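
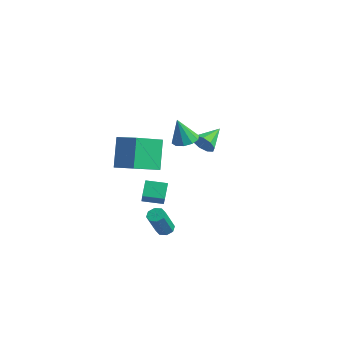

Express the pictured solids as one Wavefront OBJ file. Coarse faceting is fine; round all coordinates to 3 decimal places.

v -1.418 -1.05 -2.967
v -1.97 -0.498 -2.096
v -0.656 -0.001 -3.151
v -1.208 0.552 -2.279
v -0.152 -1.752 -1.721
v -0.704 -1.199 -0.849
v 0.61 -0.702 -1.904
v 0.058 -0.15 -1.033
v 3.589 -2.514 -2.307
v 4.117 -2.332 -2.354
v 4.558 -3.203 -0.759
v 4.031 -3.386 -0.713
v 3.867 -2.06 -2.136
v 4.309 -2.931 -0.541
v 3.455 -2.054 -2.018
v 3.897 -2.925 -0.424
v 3.121 -2.318 -2.07
v 3.563 -3.189 -0.476
v 3.062 -2.697 -2.261
v 3.503 -3.568 -0.666
v 3.311 -2.969 -2.479
v 3.753 -3.84 -0.884
v 3.723 -2.975 -2.596
v 4.165 -3.846 -1.002
v 4.057 -2.711 -2.544
v 4.499 -3.582 -0.95
v -0.994 2.933 0.908
v -0.648 2.702 1.627
v -1.446 4.387 1.592
v -0.266 2.972 1.305
v -0.224 3.224 0.798
v -0.543 3.339 0.342
v -1.072 3.264 0.151
v -1.565 3.034 0.314
v -1.79 2.757 0.755
v -1.643 2.561 1.268
v -1.192 2.54 1.612
v 2.497 -5.125 2.819
v 1.717 -4.474 4.657
v 2.05 -3.161 1.934
v 1.269 -2.51 3.771
v 3.811 -4.65 3.209
v 3.03 -3.999 5.046
v 3.363 -2.686 2.323
v 2.583 -2.035 4.161
v -0.676 1.503 1.798
v 0.027 1.929 1.969
v -0.784 0.997 3.502
v -0.376 2.249 2.039
v -0.893 2.284 2.017
v -1.328 2.021 1.911
v -1.513 1.559 1.762
v -1.379 1.076 1.627
v -0.977 0.756 1.558
v -0.459 0.721 1.58
v -0.025 0.985 1.686
v 0.161 1.446 1.834
f 2 4 1
f 5 2 1
f 1 4 3
f 3 5 1
f 2 8 4
f 6 2 5
f 6 8 2
f 4 8 3
f 7 5 3
f 3 8 7
f 7 6 5
f 8 6 7
f 10 9 13
f 10 13 11
f 11 13 14
f 11 14 12
f 13 9 15
f 13 15 14
f 14 15 16
f 14 16 12
f 15 9 17
f 15 17 16
f 16 17 18
f 16 18 12
f 17 9 19
f 17 19 18
f 18 19 20
f 18 20 12
f 19 9 21
f 19 21 20
f 20 21 22
f 20 22 12
f 21 9 23
f 21 23 22
f 22 23 24
f 22 24 12
f 23 9 25
f 23 25 24
f 24 25 26
f 24 26 12
f 25 9 10
f 25 10 26
f 26 10 11
f 26 11 12
f 28 27 30
f 28 30 29
f 30 27 31
f 30 31 29
f 31 27 32
f 31 32 29
f 32 27 33
f 32 33 29
f 33 27 34
f 33 34 29
f 34 27 35
f 34 35 29
f 35 27 36
f 35 36 29
f 36 27 37
f 36 37 29
f 37 27 28
f 37 28 29
f 39 41 38
f 42 39 38
f 38 41 40
f 40 42 38
f 39 45 41
f 43 39 42
f 43 45 39
f 41 45 40
f 44 42 40
f 40 45 44
f 44 43 42
f 45 43 44
f 47 46 49
f 47 49 48
f 49 46 50
f 49 50 48
f 50 46 51
f 50 51 48
f 51 46 52
f 51 52 48
f 52 46 53
f 52 53 48
f 53 46 54
f 53 54 48
f 54 46 55
f 54 55 48
f 55 46 56
f 55 56 48
f 56 46 57
f 56 57 48
f 57 46 47
f 57 47 48



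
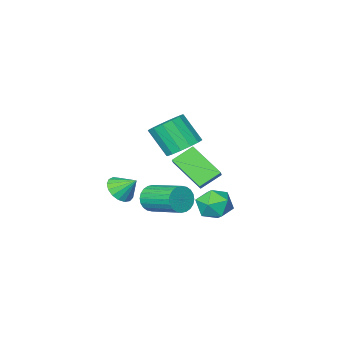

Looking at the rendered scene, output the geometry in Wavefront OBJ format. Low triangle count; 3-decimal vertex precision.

v -3.894 1.924 -2.772
v -3.374 2.189 -1.923
v -2.826 0.671 -3.037
v -2.306 0.936 -2.188
v -3.252 0.536 -2.108
v -3.912 1.31 -1.944
v -2.288 1.55 -3.016
v -2.948 2.324 -2.852
v -2.381 1.957 -2.074
v -2.976 1.331 -1.513
v -3.224 1.529 -3.447
v -3.819 0.903 -2.886
v -1.332 -1.534 -2.991
v -0.933 -1.695 -2.292
v -1.43 0.294 -1.551
v -1.828 0.454 -2.249
v -0.698 -1.57 -2.471
v -1.195 0.419 -1.729
v -0.56 -1.44 -2.728
v -1.057 0.549 -1.987
v -0.54 -1.324 -3.026
v -1.037 0.665 -2.284
v -0.64 -1.24 -3.318
v -1.137 0.749 -2.577
v -0.845 -1.201 -3.56
v -1.342 0.788 -2.819
v -1.124 -1.212 -3.716
v -1.621 0.776 -2.974
v -1.435 -1.273 -3.761
v -1.932 0.716 -3.02
v -1.73 -1.374 -3.689
v -2.227 0.615 -2.948
v -1.965 -1.499 -3.511
v -2.462 0.49 -2.769
v -2.103 -1.629 -3.253
v -2.6 0.36 -2.512
v -2.123 -1.745 -2.956
v -2.62 0.244 -2.214
v -2.023 -1.829 -2.663
v -2.52 0.16 -1.922
v -1.818 -1.868 -2.421
v -2.315 0.121 -1.68
v -1.539 -1.856 -2.266
v -2.036 0.132 -1.524
v -1.228 -1.796 -2.22
v -1.725 0.193 -1.479
v -2.236 3.383 0.715
v -1.67 1.826 1.906
v -1.849 3.919 1.232
v -1.282 2.363 2.423
v -1.158 3.257 0.037
v -0.591 1.701 1.228
v -0.77 3.794 0.554
v -0.204 2.237 1.745
v -2.107 0.231 1.152
v -1.142 0.241 0.853
v -0.688 -0.762 2.29
v -1.653 -0.771 2.588
v -1.193 0.66 1.162
v -0.738 -0.342 2.598
v -1.488 0.964 1.467
v -1.034 -0.038 2.904
v -1.95 1.072 1.688
v -1.495 0.07 3.125
v -2.453 0.955 1.766
v -1.999 -0.048 3.203
v -2.864 0.643 1.678
v -2.409 -0.359 3.115
v -3.072 0.222 1.45
v -2.618 -0.781 2.887
v -3.022 -0.198 1.142
v -2.567 -1.2 2.578
v -2.726 -0.502 0.836
v -2.272 -1.504 2.273
v -2.265 -0.61 0.615
v -1.81 -1.612 2.052
v -1.761 -0.492 0.537
v -1.307 -1.495 1.974
v -1.351 -0.181 0.625
v -0.896 -1.183 2.062
v -0.631 -3.525 -3.117
v -0.222 -3.971 -2.478
v -1.149 -2.775 -2.263
v 0.051 -3.667 -2.58
v 0.168 -3.33 -2.804
v 0.102 -3.038 -3.1
v -0.132 -2.858 -3.401
v -0.48 -2.83 -3.636
v -0.863 -2.962 -3.752
v -1.192 -3.223 -3.724
v -1.393 -3.552 -3.556
v -1.42 -3.876 -3.288
v -1.265 -4.119 -2.98
v -0.965 -4.227 -2.705
v -0.589 -4.173 -2.523
f 1 12 6
f 1 6 2
f 1 2 8
f 1 8 11
f 1 11 12
f 2 6 10
f 6 12 5
f 12 11 3
f 11 8 7
f 8 2 9
f 4 10 5
f 4 5 3
f 4 3 7
f 4 7 9
f 4 9 10
f 5 10 6
f 3 5 12
f 7 3 11
f 9 7 8
f 10 9 2
f 14 13 17
f 14 17 15
f 15 17 18
f 15 18 16
f 17 13 19
f 17 19 18
f 18 19 20
f 18 20 16
f 19 13 21
f 19 21 20
f 20 21 22
f 20 22 16
f 21 13 23
f 21 23 22
f 22 23 24
f 22 24 16
f 23 13 25
f 23 25 24
f 24 25 26
f 24 26 16
f 25 13 27
f 25 27 26
f 26 27 28
f 26 28 16
f 27 13 29
f 27 29 28
f 28 29 30
f 28 30 16
f 29 13 31
f 29 31 30
f 30 31 32
f 30 32 16
f 31 13 33
f 31 33 32
f 32 33 34
f 32 34 16
f 33 13 35
f 33 35 34
f 34 35 36
f 34 36 16
f 35 13 37
f 35 37 36
f 36 37 38
f 36 38 16
f 37 13 39
f 37 39 38
f 38 39 40
f 38 40 16
f 39 13 41
f 39 41 40
f 40 41 42
f 40 42 16
f 41 13 43
f 41 43 42
f 42 43 44
f 42 44 16
f 43 13 45
f 43 45 44
f 44 45 46
f 44 46 16
f 45 13 14
f 45 14 46
f 46 14 15
f 46 15 16
f 48 50 47
f 51 48 47
f 47 50 49
f 49 51 47
f 48 54 50
f 52 48 51
f 52 54 48
f 50 54 49
f 53 51 49
f 49 54 53
f 53 52 51
f 54 52 53
f 56 55 59
f 56 59 57
f 57 59 60
f 57 60 58
f 59 55 61
f 59 61 60
f 60 61 62
f 60 62 58
f 61 55 63
f 61 63 62
f 62 63 64
f 62 64 58
f 63 55 65
f 63 65 64
f 64 65 66
f 64 66 58
f 65 55 67
f 65 67 66
f 66 67 68
f 66 68 58
f 67 55 69
f 67 69 68
f 68 69 70
f 68 70 58
f 69 55 71
f 69 71 70
f 70 71 72
f 70 72 58
f 71 55 73
f 71 73 72
f 72 73 74
f 72 74 58
f 73 55 75
f 73 75 74
f 74 75 76
f 74 76 58
f 75 55 77
f 75 77 76
f 76 77 78
f 76 78 58
f 77 55 79
f 77 79 78
f 78 79 80
f 78 80 58
f 79 55 56
f 79 56 80
f 80 56 57
f 80 57 58
f 82 81 84
f 82 84 83
f 84 81 85
f 84 85 83
f 85 81 86
f 85 86 83
f 86 81 87
f 86 87 83
f 87 81 88
f 87 88 83
f 88 81 89
f 88 89 83
f 89 81 90
f 89 90 83
f 90 81 91
f 90 91 83
f 91 81 92
f 91 92 83
f 92 81 93
f 92 93 83
f 93 81 94
f 93 94 83
f 94 81 95
f 94 95 83
f 95 81 82
f 95 82 83



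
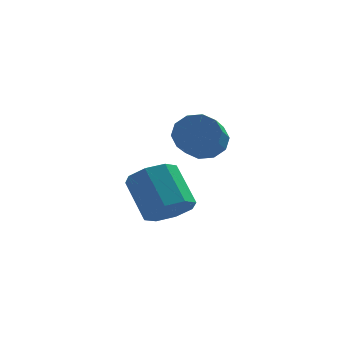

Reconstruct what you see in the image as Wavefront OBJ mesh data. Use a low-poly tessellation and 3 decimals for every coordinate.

v -1.098 1.224 1.097
v -0.568 1.375 1.545
v -0.772 0.406 2.111
v -1.302 0.256 1.663
v -0.937 1.548 1.708
v -1.141 0.579 2.274
v -1.368 1.597 1.638
v -1.571 0.629 2.204
v -1.695 1.504 1.361
v -1.899 0.536 1.927
v -1.794 1.304 0.983
v -1.998 0.336 1.549
v -1.628 1.074 0.649
v -1.832 0.105 1.215
v -1.259 0.901 0.486
v -1.463 -0.068 1.052
v -0.829 0.851 0.556
v -1.032 -0.117 1.122
v -0.501 0.944 0.833
v -0.705 -0.024 1.399
v -0.402 1.144 1.211
v -0.606 0.176 1.777
v -2.072 1.787 -1.9
v -1.645 1.386 -1.34
v -2.241 2.312 -0.221
v -2.668 2.713 -0.78
v -1.335 1.869 -1.575
v -1.93 2.795 -0.455
v -1.456 2.304 -1.999
v -2.052 3.23 -0.88
v -1.939 2.436 -2.366
v -2.534 3.362 -1.246
v -2.499 2.188 -2.459
v -3.095 3.114 -1.34
v -2.81 1.705 -2.225
v -3.405 2.631 -1.105
v -2.688 1.27 -1.8
v -3.284 2.196 -0.681
v -2.206 1.138 -1.434
v -2.801 2.064 -0.314
f 2 1 5
f 2 5 3
f 3 5 6
f 3 6 4
f 5 1 7
f 5 7 6
f 6 7 8
f 6 8 4
f 7 1 9
f 7 9 8
f 8 9 10
f 8 10 4
f 9 1 11
f 9 11 10
f 10 11 12
f 10 12 4
f 11 1 13
f 11 13 12
f 12 13 14
f 12 14 4
f 13 1 15
f 13 15 14
f 14 15 16
f 14 16 4
f 15 1 17
f 15 17 16
f 16 17 18
f 16 18 4
f 17 1 19
f 17 19 18
f 18 19 20
f 18 20 4
f 19 1 21
f 19 21 20
f 20 21 22
f 20 22 4
f 21 1 2
f 21 2 22
f 22 2 3
f 22 3 4
f 24 23 27
f 24 27 25
f 25 27 28
f 25 28 26
f 27 23 29
f 27 29 28
f 28 29 30
f 28 30 26
f 29 23 31
f 29 31 30
f 30 31 32
f 30 32 26
f 31 23 33
f 31 33 32
f 32 33 34
f 32 34 26
f 33 23 35
f 33 35 34
f 34 35 36
f 34 36 26
f 35 23 37
f 35 37 36
f 36 37 38
f 36 38 26
f 37 23 39
f 37 39 38
f 38 39 40
f 38 40 26
f 39 23 24
f 39 24 40
f 40 24 25
f 40 25 26



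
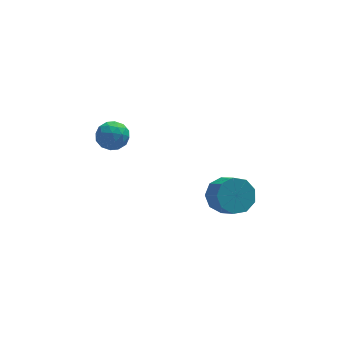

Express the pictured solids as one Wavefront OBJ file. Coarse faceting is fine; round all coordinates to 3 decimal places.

v -2.299 -2.562 1.842
v -1.551 -2.62 1.598
v -2.269 -3.78 2.222
v -1.521 -3.838 1.978
v -1.698 -3.392 2.603
v -1.717 -2.639 2.369
v -2.103 -3.761 1.451
v -2.122 -3.008 1.217
v -1.43 -3.361 1.356
v -1.18 -3.133 2.068
v -2.64 -3.267 1.752
v -2.39 -3.039 2.464
v -1.928 -2.484 1.687
v -1.892 -3.916 2.133
v -1.996 -3.654 2.501
v -1.557 -3.688 2.357
v -2.025 -2.495 2.14
v -1.586 -2.529 1.996
v -1.672 -2.983 2.587
v -2.234 -3.871 1.824
v -1.795 -3.905 1.68
v -2.263 -2.712 1.463
v -1.824 -2.746 1.319
v -2.148 -3.417 1.233
v -1.417 -2.953 1.401
v -1.4 -3.669 1.624
v -1.742 -3.624 1.315
v -1.753 -3.182 1.177
v -1.27 -2.819 1.82
v -1.252 -3.535 2.043
v -1.356 -3.273 2.411
v -1.367 -2.831 2.273
v -1.199 -3.255 1.678
v -2.568 -2.865 1.777
v -2.55 -3.581 2
v -2.453 -3.569 1.547
v -2.464 -3.127 1.409
v -2.42 -2.731 2.196
v -2.403 -3.447 2.419
v -2.067 -3.218 2.643
v -2.078 -2.776 2.505
v -2.621 -3.145 2.142
v 3.228 -2.405 -3.969
v 4.049 -2.537 -4.45
v 4.373 -3.506 -3.631
v 3.552 -3.375 -3.151
v 4.138 -2.1 -3.968
v 4.462 -3.07 -3.149
v 3.802 -1.806 -3.487
v 4.126 -2.776 -2.668
v 3.197 -1.792 -3.231
v 3.521 -2.762 -2.412
v 2.607 -2.065 -3.321
v 2.93 -3.035 -2.502
v 2.307 -2.498 -3.715
v 2.631 -3.467 -2.896
v 2.439 -2.886 -4.227
v 2.762 -3.856 -3.408
v 2.939 -3.05 -4.619
v 3.263 -4.02 -3.8
v 3.575 -2.912 -4.707
v 3.899 -3.882 -3.888
f 1 38 17
f 38 12 41
f 17 41 6
f 38 41 17
f 1 17 13
f 17 6 18
f 13 18 2
f 17 18 13
f 1 13 22
f 13 2 23
f 22 23 8
f 13 23 22
f 1 22 34
f 22 8 37
f 34 37 11
f 22 37 34
f 1 34 38
f 34 11 42
f 38 42 12
f 34 42 38
f 2 18 29
f 18 6 32
f 29 32 10
f 18 32 29
f 6 41 19
f 41 12 40
f 19 40 5
f 41 40 19
f 12 42 39
f 42 11 35
f 39 35 3
f 42 35 39
f 11 37 36
f 37 8 24
f 36 24 7
f 37 24 36
f 8 23 28
f 23 2 25
f 28 25 9
f 23 25 28
f 4 30 16
f 30 10 31
f 16 31 5
f 30 31 16
f 4 16 14
f 16 5 15
f 14 15 3
f 16 15 14
f 4 14 21
f 14 3 20
f 21 20 7
f 14 20 21
f 4 21 26
f 21 7 27
f 26 27 9
f 21 27 26
f 4 26 30
f 26 9 33
f 30 33 10
f 26 33 30
f 5 31 19
f 31 10 32
f 19 32 6
f 31 32 19
f 3 15 39
f 15 5 40
f 39 40 12
f 15 40 39
f 7 20 36
f 20 3 35
f 36 35 11
f 20 35 36
f 9 27 28
f 27 7 24
f 28 24 8
f 27 24 28
f 10 33 29
f 33 9 25
f 29 25 2
f 33 25 29
f 44 43 47
f 44 47 45
f 45 47 48
f 45 48 46
f 47 43 49
f 47 49 48
f 48 49 50
f 48 50 46
f 49 43 51
f 49 51 50
f 50 51 52
f 50 52 46
f 51 43 53
f 51 53 52
f 52 53 54
f 52 54 46
f 53 43 55
f 53 55 54
f 54 55 56
f 54 56 46
f 55 43 57
f 55 57 56
f 56 57 58
f 56 58 46
f 57 43 59
f 57 59 58
f 58 59 60
f 58 60 46
f 59 43 61
f 59 61 60
f 60 61 62
f 60 62 46
f 61 43 44
f 61 44 62
f 62 44 45
f 62 45 46



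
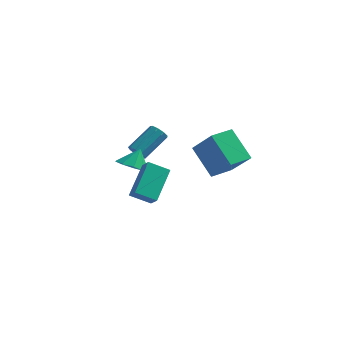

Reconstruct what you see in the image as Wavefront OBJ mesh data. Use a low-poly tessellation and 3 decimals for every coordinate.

v -0.757 2.504 -2.02
v -0.318 2.552 -2.426
v 0.496 3.904 -1.386
v 0.057 3.856 -0.98
v -0.624 2.808 -2.52
v 0.19 4.16 -1.48
v -0.993 2.923 -2.38
v -0.178 4.274 -1.34
v -1.251 2.841 -2.071
v -0.437 4.193 -1.031
v -1.278 2.602 -1.739
v -0.464 3.954 -0.699
v -1.062 2.317 -1.538
v -0.247 3.669 -0.498
v -0.703 2.119 -1.563
v 0.112 3.471 -0.523
v -0.369 2.102 -1.801
v 0.445 3.454 -0.761
v -0.217 2.273 -2.142
v 0.597 3.625 -1.102
v 1.806 -3.046 -2.178
v 0.763 -3.385 -1.579
v 1.964 -1.319 -0.923
v 0.921 -1.659 -0.324
v 2.259 -3.481 -1.636
v 1.216 -3.821 -1.037
v 2.417 -1.755 -0.381
v 1.374 -2.094 0.218
v 3.294 2.731 -3.294
v 1.982 3.615 -1.809
v 4.07 3.955 -3.337
v 2.758 4.839 -1.852
v 4.562 1.981 -1.728
v 3.25 2.865 -0.243
v 5.338 3.205 -1.771
v 4.026 4.089 -0.286
v 0.253 -1.378 -0.672
v 1.133 -1.296 -0.96
v 0.527 -0.802 0.332
v 0.793 -0.795 -1.155
v 0.2 -0.567 -1.123
v -0.369 -0.718 -0.881
v -0.646 -1.179 -0.541
v -0.503 -1.732 -0.262
v -0.007 -2.12 -0.175
v 0.611 -2.161 -0.321
v 1.061 -1.836 -0.631
f 2 1 5
f 2 5 3
f 3 5 6
f 3 6 4
f 5 1 7
f 5 7 6
f 6 7 8
f 6 8 4
f 7 1 9
f 7 9 8
f 8 9 10
f 8 10 4
f 9 1 11
f 9 11 10
f 10 11 12
f 10 12 4
f 11 1 13
f 11 13 12
f 12 13 14
f 12 14 4
f 13 1 15
f 13 15 14
f 14 15 16
f 14 16 4
f 15 1 17
f 15 17 16
f 16 17 18
f 16 18 4
f 17 1 19
f 17 19 18
f 18 19 20
f 18 20 4
f 19 1 2
f 19 2 20
f 20 2 3
f 20 3 4
f 22 24 21
f 25 22 21
f 21 24 23
f 23 25 21
f 22 28 24
f 26 22 25
f 26 28 22
f 24 28 23
f 27 25 23
f 23 28 27
f 27 26 25
f 28 26 27
f 30 32 29
f 33 30 29
f 29 32 31
f 31 33 29
f 30 36 32
f 34 30 33
f 34 36 30
f 32 36 31
f 35 33 31
f 31 36 35
f 35 34 33
f 36 34 35
f 38 37 40
f 38 40 39
f 40 37 41
f 40 41 39
f 41 37 42
f 41 42 39
f 42 37 43
f 42 43 39
f 43 37 44
f 43 44 39
f 44 37 45
f 44 45 39
f 45 37 46
f 45 46 39
f 46 37 47
f 46 47 39
f 47 37 38
f 47 38 39



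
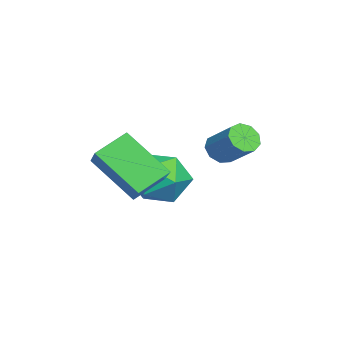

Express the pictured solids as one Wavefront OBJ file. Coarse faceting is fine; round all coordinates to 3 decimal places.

v -0.644 2.646 1.631
v -0.034 2.029 0.85
v -1.106 1.051 2.53
v -0.496 0.434 1.749
v 0.058 1.127 2.507
v 0.344 2.113 1.951
v -1.484 0.967 1.429
v -1.198 1.953 0.873
v -0.553 0.992 0.725
v 0.4 1.091 1.391
v -1.54 1.989 1.989
v -0.587 2.088 2.655
v -1.472 3.524 2.674
v -0.958 3.169 2.54
v -0.173 3.96 3.452
v -0.688 4.316 3.586
v -0.98 3.508 2.265
v -0.196 4.299 3.177
v -1.233 3.856 2.181
v -0.449 4.647 3.093
v -1.598 4.048 2.328
v -0.814 4.839 3.24
v -1.904 3.995 2.637
v -1.119 4.787 3.549
v -2.008 3.722 2.963
v -1.223 4.514 3.875
v -1.861 3.357 3.154
v -1.077 4.148 4.066
v -1.532 3.07 3.12
v -0.748 3.861 4.032
v -1.176 2.995 2.878
v -0.391 3.786 3.79
v 1.05 1.799 2.46
v 0.312 0.381 3.822
v 2.222 2.054 3.361
v 1.484 0.636 4.722
v 1.736 0.844 1.838
v 0.998 -0.574 3.199
v 2.908 1.099 2.738
v 2.17 -0.319 4.1
f 1 12 6
f 1 6 2
f 1 2 8
f 1 8 11
f 1 11 12
f 2 6 10
f 6 12 5
f 12 11 3
f 11 8 7
f 8 2 9
f 4 10 5
f 4 5 3
f 4 3 7
f 4 7 9
f 4 9 10
f 5 10 6
f 3 5 12
f 7 3 11
f 9 7 8
f 10 9 2
f 14 13 17
f 14 17 15
f 15 17 18
f 15 18 16
f 17 13 19
f 17 19 18
f 18 19 20
f 18 20 16
f 19 13 21
f 19 21 20
f 20 21 22
f 20 22 16
f 21 13 23
f 21 23 22
f 22 23 24
f 22 24 16
f 23 13 25
f 23 25 24
f 24 25 26
f 24 26 16
f 25 13 27
f 25 27 26
f 26 27 28
f 26 28 16
f 27 13 29
f 27 29 28
f 28 29 30
f 28 30 16
f 29 13 31
f 29 31 30
f 30 31 32
f 30 32 16
f 31 13 14
f 31 14 32
f 32 14 15
f 32 15 16
f 34 36 33
f 37 34 33
f 33 36 35
f 35 37 33
f 34 40 36
f 38 34 37
f 38 40 34
f 36 40 35
f 39 37 35
f 35 40 39
f 39 38 37
f 40 38 39



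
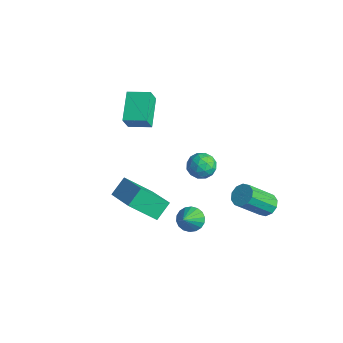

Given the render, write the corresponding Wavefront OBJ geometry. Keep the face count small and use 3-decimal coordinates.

v 1.22 1.568 -0.217
v 1.568 1.082 0.374
v 0.112 0.778 -0.214
v 0.46 0.292 0.377
v 0.22 1.076 0.565
v 0.905 1.564 0.563
v 0.775 0.296 -0.403
v 1.46 0.784 -0.405
v 1.293 0.296 0.26
v 0.951 0.778 0.858
v 0.729 1.082 -0.698
v 0.387 1.564 -0.1
v 1.491 1.395 0.078
v 0.189 0.465 0.082
v 0.048 0.926 0.192
v 0.253 0.641 0.54
v 1.102 1.678 0.189
v 1.306 1.392 0.537
v 0.514 1.389 0.649
v 0.374 0.468 -0.377
v 0.578 0.182 -0.029
v 1.427 1.219 -0.38
v 1.632 0.934 -0.032
v 1.166 0.471 -0.489
v 1.534 0.647 0.359
v 0.883 0.182 0.36
v 1.068 0.184 -0.098
v 1.47 0.471 -0.099
v 1.333 0.93 0.71
v 0.682 0.465 0.712
v 0.541 0.926 0.822
v 0.943 1.214 0.821
v 1.171 0.468 0.643
v 0.998 1.395 -0.552
v 0.347 0.93 -0.55
v 0.737 0.646 -0.661
v 1.139 0.934 -0.662
v 0.797 1.678 -0.2
v 0.146 1.213 -0.199
v 0.21 1.389 0.259
v 0.612 1.676 0.258
v 0.509 1.392 -0.483
v 1.345 -0.083 -3.569
v 1.783 0.519 -3.37
v 2.195 -1.137 -2.251
v 1.509 0.553 -3.166
v 1.203 0.461 -3.042
v 0.925 0.261 -3.023
v 0.73 -0.006 -3.112
v 0.657 -0.289 -3.291
v 0.721 -0.531 -3.526
v 0.908 -0.684 -3.769
v 1.181 -0.718 -3.972
v 1.487 -0.626 -4.096
v 1.765 -0.426 -4.115
v 1.96 -0.159 -4.026
v 2.033 0.124 -3.847
v 1.97 0.366 -3.613
v -0.341 -2.109 -2.9
v -1.02 -3.402 -1.504
v -0.557 -1.185 -2.149
v -1.236 -2.478 -0.753
v 1.536 -2.282 -2.147
v 0.857 -3.575 -0.751
v 1.32 -1.358 -1.396
v 0.641 -2.651 -0
v 3.338 3.33 -2.578
v 3.978 3.503 -2.324
v 3.762 2.042 -0.788
v 3.122 1.87 -1.042
v 3.681 3.756 -2.124
v 3.464 2.296 -0.589
v 3.252 3.847 -2.098
v 3.036 2.386 -0.563
v 2.856 3.74 -2.255
v 2.64 2.28 -0.72
v 2.645 3.477 -2.535
v 2.429 2.017 -1
v 2.698 3.158 -2.832
v 2.482 1.697 -1.296
v 2.996 2.904 -3.031
v 2.779 1.444 -1.496
v 3.424 2.814 -3.057
v 3.208 1.353 -1.522
v 3.82 2.92 -2.9
v 3.604 1.46 -1.365
v 4.031 3.183 -2.62
v 3.815 1.723 -1.085
v -4.674 0.278 1.816
v -4.425 -0.213 2.814
v -3.759 1.176 2.029
v -3.509 0.685 3.027
v -3.391 -0.825 0.953
v -3.141 -1.316 1.951
v -2.475 0.073 1.166
v -2.226 -0.418 2.164
f 1 38 17
f 38 12 41
f 17 41 6
f 38 41 17
f 1 17 13
f 17 6 18
f 13 18 2
f 17 18 13
f 1 13 22
f 13 2 23
f 22 23 8
f 13 23 22
f 1 22 34
f 22 8 37
f 34 37 11
f 22 37 34
f 1 34 38
f 34 11 42
f 38 42 12
f 34 42 38
f 2 18 29
f 18 6 32
f 29 32 10
f 18 32 29
f 6 41 19
f 41 12 40
f 19 40 5
f 41 40 19
f 12 42 39
f 42 11 35
f 39 35 3
f 42 35 39
f 11 37 36
f 37 8 24
f 36 24 7
f 37 24 36
f 8 23 28
f 23 2 25
f 28 25 9
f 23 25 28
f 4 30 16
f 30 10 31
f 16 31 5
f 30 31 16
f 4 16 14
f 16 5 15
f 14 15 3
f 16 15 14
f 4 14 21
f 14 3 20
f 21 20 7
f 14 20 21
f 4 21 26
f 21 7 27
f 26 27 9
f 21 27 26
f 4 26 30
f 26 9 33
f 30 33 10
f 26 33 30
f 5 31 19
f 31 10 32
f 19 32 6
f 31 32 19
f 3 15 39
f 15 5 40
f 39 40 12
f 15 40 39
f 7 20 36
f 20 3 35
f 36 35 11
f 20 35 36
f 9 27 28
f 27 7 24
f 28 24 8
f 27 24 28
f 10 33 29
f 33 9 25
f 29 25 2
f 33 25 29
f 44 43 46
f 44 46 45
f 46 43 47
f 46 47 45
f 47 43 48
f 47 48 45
f 48 43 49
f 48 49 45
f 49 43 50
f 49 50 45
f 50 43 51
f 50 51 45
f 51 43 52
f 51 52 45
f 52 43 53
f 52 53 45
f 53 43 54
f 53 54 45
f 54 43 55
f 54 55 45
f 55 43 56
f 55 56 45
f 56 43 57
f 56 57 45
f 57 43 58
f 57 58 45
f 58 43 44
f 58 44 45
f 60 62 59
f 63 60 59
f 59 62 61
f 61 63 59
f 60 66 62
f 64 60 63
f 64 66 60
f 62 66 61
f 65 63 61
f 61 66 65
f 65 64 63
f 66 64 65
f 68 67 71
f 68 71 69
f 69 71 72
f 69 72 70
f 71 67 73
f 71 73 72
f 72 73 74
f 72 74 70
f 73 67 75
f 73 75 74
f 74 75 76
f 74 76 70
f 75 67 77
f 75 77 76
f 76 77 78
f 76 78 70
f 77 67 79
f 77 79 78
f 78 79 80
f 78 80 70
f 79 67 81
f 79 81 80
f 80 81 82
f 80 82 70
f 81 67 83
f 81 83 82
f 82 83 84
f 82 84 70
f 83 67 85
f 83 85 84
f 84 85 86
f 84 86 70
f 85 67 87
f 85 87 86
f 86 87 88
f 86 88 70
f 87 67 68
f 87 68 88
f 88 68 69
f 88 69 70
f 90 92 89
f 93 90 89
f 89 92 91
f 91 93 89
f 90 96 92
f 94 90 93
f 94 96 90
f 92 96 91
f 95 93 91
f 91 96 95
f 95 94 93
f 96 94 95



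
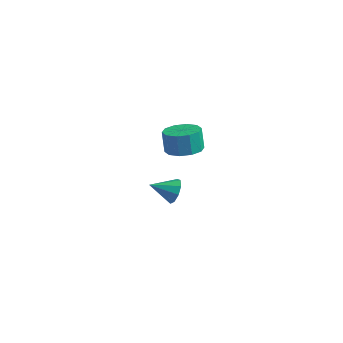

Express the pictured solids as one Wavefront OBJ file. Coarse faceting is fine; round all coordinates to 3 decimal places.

v 0.075 0.583 3.357
v 1.044 1.076 3.436
v 0.715 1.529 4.643
v -0.255 1.037 4.563
v 0.612 1.51 3.155
v 0.283 1.963 4.362
v -0.025 1.59 2.951
v -0.354 2.044 4.158
v -0.624 1.286 2.902
v -0.953 1.739 4.109
v -0.956 0.713 3.027
v -1.285 1.167 4.233
v -0.895 0.091 3.277
v -1.224 0.544 4.484
v -0.463 -0.343 3.558
v -0.792 0.11 4.765
v 0.174 -0.424 3.762
v -0.155 0.03 4.969
v 0.773 -0.119 3.811
v 0.444 0.334 5.018
v 1.105 0.453 3.687
v 0.776 0.907 4.893
v -1.437 3.044 -3.568
v -1.014 2.938 -2.815
v -2.783 2.476 -2.892
v -1.255 3.482 -2.839
v -1.581 3.82 -3.204
v -1.84 3.796 -3.739
v -1.91 3.419 -4.195
v -1.759 2.867 -4.357
v -1.457 2.397 -4.15
v -1.146 2.23 -3.671
v -0.971 2.444 -3.144
f 2 1 5
f 2 5 3
f 3 5 6
f 3 6 4
f 5 1 7
f 5 7 6
f 6 7 8
f 6 8 4
f 7 1 9
f 7 9 8
f 8 9 10
f 8 10 4
f 9 1 11
f 9 11 10
f 10 11 12
f 10 12 4
f 11 1 13
f 11 13 12
f 12 13 14
f 12 14 4
f 13 1 15
f 13 15 14
f 14 15 16
f 14 16 4
f 15 1 17
f 15 17 16
f 16 17 18
f 16 18 4
f 17 1 19
f 17 19 18
f 18 19 20
f 18 20 4
f 19 1 21
f 19 21 20
f 20 21 22
f 20 22 4
f 21 1 2
f 21 2 22
f 22 2 3
f 22 3 4
f 24 23 26
f 24 26 25
f 26 23 27
f 26 27 25
f 27 23 28
f 27 28 25
f 28 23 29
f 28 29 25
f 29 23 30
f 29 30 25
f 30 23 31
f 30 31 25
f 31 23 32
f 31 32 25
f 32 23 33
f 32 33 25
f 33 23 24
f 33 24 25



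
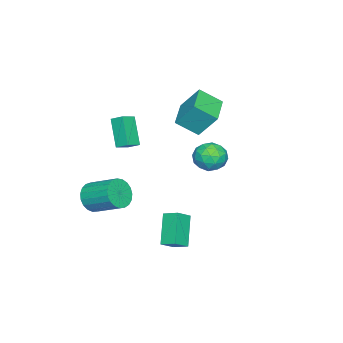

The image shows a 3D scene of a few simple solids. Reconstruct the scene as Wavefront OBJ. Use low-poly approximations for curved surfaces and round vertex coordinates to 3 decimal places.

v -1.183 -4.341 1.795
v -1.12 -3.585 2.2
v -0.247 -3.568 0.206
v -0.185 -2.812 0.61
v -0.275 -4.628 2.19
v -0.213 -3.872 2.594
v 0.66 -3.855 0.6
v 0.723 -3.099 1.005
v 2.718 -0.031 -2.533
v 2.819 0.874 -2.169
v 1.853 0.32 -3.169
v 1.953 1.225 -2.806
v 4.027 0.435 -4.054
v 4.127 1.34 -3.691
v 3.161 0.786 -4.691
v 3.262 1.691 -4.327
v -4.804 -1.044 0.882
v -4.308 -2.267 1.821
v -4.892 0.072 2.379
v -4.396 -1.151 3.319
v -2.864 -0.489 0.581
v -2.368 -1.712 1.521
v -2.952 0.627 2.079
v -2.456 -0.596 3.018
v 1.172 2.526 1.57
v 1.941 3.162 1.578
v 1.979 1.538 2.562
v 2.748 2.174 2.57
v 1.889 2.424 3.014
v 1.391 3.034 2.401
v 2.529 1.666 1.739
v 2.031 2.276 1.126
v 2.781 2.631 1.682
v 2.385 3.099 2.471
v 1.535 1.601 1.669
v 1.139 2.069 2.458
v 1.486 2.931 1.487
v 2.434 1.769 2.653
v 1.929 1.916 2.914
v 2.382 2.29 2.919
v 1.162 2.856 1.971
v 1.614 3.23 1.975
v 1.584 2.796 2.82
v 2.306 1.47 2.165
v 2.758 1.844 2.169
v 1.538 2.41 1.221
v 1.991 2.784 1.226
v 2.336 1.904 1.32
v 2.431 2.993 1.553
v 2.906 2.412 2.136
v 2.777 2.113 1.647
v 2.484 2.472 1.287
v 2.199 3.268 2.016
v 2.673 2.687 2.599
v 2.168 2.834 2.861
v 1.875 3.193 2.5
v 2.692 2.955 2.078
v 1.247 2.013 1.541
v 1.721 1.432 2.124
v 2.045 1.507 1.64
v 1.752 1.866 1.279
v 1.014 2.288 2.004
v 1.489 1.707 2.587
v 1.436 2.228 2.853
v 1.143 2.587 2.493
v 1.228 1.745 2.062
v 3.075 -4.058 -2.103
v 3.436 -4.516 -1.291
v 3.646 -2.781 -0.405
v 3.285 -2.322 -1.217
v 3.781 -4.446 -1.511
v 3.991 -2.71 -0.625
v 4.005 -4.308 -1.833
v 4.215 -2.572 -0.947
v 4.068 -4.127 -2.203
v 4.278 -2.392 -1.317
v 3.959 -3.934 -2.555
v 4.169 -2.199 -1.668
v 3.697 -3.763 -2.828
v 3.907 -2.027 -1.942
v 3.328 -3.642 -2.977
v 3.538 -1.907 -2.091
v 2.915 -3.594 -2.974
v 3.125 -1.858 -2.088
v 2.529 -3.625 -2.821
v 2.74 -1.89 -1.935
v 2.239 -3.732 -2.544
v 2.449 -1.996 -1.657
v 2.092 -3.894 -2.19
v 2.302 -2.159 -1.304
v 2.116 -4.085 -1.821
v 2.326 -2.35 -0.935
v 2.305 -4.272 -1.502
v 2.515 -2.536 -0.615
v 2.628 -4.421 -1.286
v 2.838 -2.685 -0.4
v 3.028 -4.507 -1.211
v 3.238 -2.772 -0.325
f 2 4 1
f 5 2 1
f 1 4 3
f 3 5 1
f 2 8 4
f 6 2 5
f 6 8 2
f 4 8 3
f 7 5 3
f 3 8 7
f 7 6 5
f 8 6 7
f 10 12 9
f 13 10 9
f 9 12 11
f 11 13 9
f 10 16 12
f 14 10 13
f 14 16 10
f 12 16 11
f 15 13 11
f 11 16 15
f 15 14 13
f 16 14 15
f 18 20 17
f 21 18 17
f 17 20 19
f 19 21 17
f 18 24 20
f 22 18 21
f 22 24 18
f 20 24 19
f 23 21 19
f 19 24 23
f 23 22 21
f 24 22 23
f 25 62 41
f 62 36 65
f 41 65 30
f 62 65 41
f 25 41 37
f 41 30 42
f 37 42 26
f 41 42 37
f 25 37 46
f 37 26 47
f 46 47 32
f 37 47 46
f 25 46 58
f 46 32 61
f 58 61 35
f 46 61 58
f 25 58 62
f 58 35 66
f 62 66 36
f 58 66 62
f 26 42 53
f 42 30 56
f 53 56 34
f 42 56 53
f 30 65 43
f 65 36 64
f 43 64 29
f 65 64 43
f 36 66 63
f 66 35 59
f 63 59 27
f 66 59 63
f 35 61 60
f 61 32 48
f 60 48 31
f 61 48 60
f 32 47 52
f 47 26 49
f 52 49 33
f 47 49 52
f 28 54 40
f 54 34 55
f 40 55 29
f 54 55 40
f 28 40 38
f 40 29 39
f 38 39 27
f 40 39 38
f 28 38 45
f 38 27 44
f 45 44 31
f 38 44 45
f 28 45 50
f 45 31 51
f 50 51 33
f 45 51 50
f 28 50 54
f 50 33 57
f 54 57 34
f 50 57 54
f 29 55 43
f 55 34 56
f 43 56 30
f 55 56 43
f 27 39 63
f 39 29 64
f 63 64 36
f 39 64 63
f 31 44 60
f 44 27 59
f 60 59 35
f 44 59 60
f 33 51 52
f 51 31 48
f 52 48 32
f 51 48 52
f 34 57 53
f 57 33 49
f 53 49 26
f 57 49 53
f 68 67 71
f 68 71 69
f 69 71 72
f 69 72 70
f 71 67 73
f 71 73 72
f 72 73 74
f 72 74 70
f 73 67 75
f 73 75 74
f 74 75 76
f 74 76 70
f 75 67 77
f 75 77 76
f 76 77 78
f 76 78 70
f 77 67 79
f 77 79 78
f 78 79 80
f 78 80 70
f 79 67 81
f 79 81 80
f 80 81 82
f 80 82 70
f 81 67 83
f 81 83 82
f 82 83 84
f 82 84 70
f 83 67 85
f 83 85 84
f 84 85 86
f 84 86 70
f 85 67 87
f 85 87 86
f 86 87 88
f 86 88 70
f 87 67 89
f 87 89 88
f 88 89 90
f 88 90 70
f 89 67 91
f 89 91 90
f 90 91 92
f 90 92 70
f 91 67 93
f 91 93 92
f 92 93 94
f 92 94 70
f 93 67 95
f 93 95 94
f 94 95 96
f 94 96 70
f 95 67 97
f 95 97 96
f 96 97 98
f 96 98 70
f 97 67 68
f 97 68 98
f 98 68 69
f 98 69 70



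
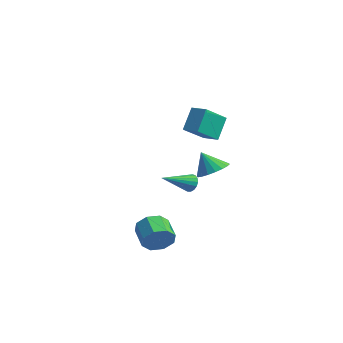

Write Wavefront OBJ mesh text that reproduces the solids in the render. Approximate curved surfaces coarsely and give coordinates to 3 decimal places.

v -0.068 1.735 -1.546
v 0.383 2.355 -1.135
v -0.552 1.365 -0.454
v 0.051 2.534 -1.223
v -0.305 2.554 -1.374
v -0.614 2.411 -1.56
v -0.814 2.135 -1.742
v -0.867 1.779 -1.886
v -0.761 1.415 -1.962
v -0.518 1.114 -1.956
v -0.186 0.935 -1.869
v 0.17 0.915 -1.717
v 0.479 1.058 -1.532
v 0.679 1.334 -1.349
v 0.732 1.69 -1.206
v 0.626 2.054 -1.129
v 1.537 -1.079 2.025
v 1.255 -0.415 3.178
v 1.229 0.266 1.175
v 0.947 0.93 2.328
v 2.353 -0.85 2.092
v 2.071 -0.186 3.245
v 2.045 0.495 1.242
v 1.763 1.159 2.395
v -1.768 1.627 -2.876
v -1.497 1.44 -3.317
v -1.832 -0.007 -2.224
v -1.306 1.501 -3.146
v -1.221 1.591 -2.914
v -1.261 1.688 -2.673
v -1.418 1.772 -2.478
v -1.655 1.823 -2.375
v -1.918 1.828 -2.387
v -2.146 1.787 -2.51
v -2.289 1.71 -2.718
v -2.312 1.613 -2.962
v -2.21 1.52 -3.186
v -2.008 1.451 -3.339
v -1.75 1.422 -3.386
v 3.323 -3.573 -3.728
v 3.698 -3.378 -3.049
v 2.632 -3.052 -2.553
v 2.257 -3.247 -3.232
v 3.661 -2.908 -3.439
v 2.594 -2.582 -2.943
v 3.425 -2.827 -3.998
v 2.359 -2.501 -3.503
v 3.13 -3.183 -4.399
v 2.064 -2.858 -3.904
v 2.948 -3.768 -4.407
v 1.882 -3.442 -3.911
v 2.986 -4.238 -4.017
v 1.919 -3.912 -3.521
v 3.221 -4.319 -3.457
v 2.155 -3.993 -2.962
v 3.516 -3.962 -3.056
v 2.45 -3.637 -2.561
f 2 1 4
f 2 4 3
f 4 1 5
f 4 5 3
f 5 1 6
f 5 6 3
f 6 1 7
f 6 7 3
f 7 1 8
f 7 8 3
f 8 1 9
f 8 9 3
f 9 1 10
f 9 10 3
f 10 1 11
f 10 11 3
f 11 1 12
f 11 12 3
f 12 1 13
f 12 13 3
f 13 1 14
f 13 14 3
f 14 1 15
f 14 15 3
f 15 1 16
f 15 16 3
f 16 1 2
f 16 2 3
f 18 20 17
f 21 18 17
f 17 20 19
f 19 21 17
f 18 24 20
f 22 18 21
f 22 24 18
f 20 24 19
f 23 21 19
f 19 24 23
f 23 22 21
f 24 22 23
f 26 25 28
f 26 28 27
f 28 25 29
f 28 29 27
f 29 25 30
f 29 30 27
f 30 25 31
f 30 31 27
f 31 25 32
f 31 32 27
f 32 25 33
f 32 33 27
f 33 25 34
f 33 34 27
f 34 25 35
f 34 35 27
f 35 25 36
f 35 36 27
f 36 25 37
f 36 37 27
f 37 25 38
f 37 38 27
f 38 25 39
f 38 39 27
f 39 25 26
f 39 26 27
f 41 40 44
f 41 44 42
f 42 44 45
f 42 45 43
f 44 40 46
f 44 46 45
f 45 46 47
f 45 47 43
f 46 40 48
f 46 48 47
f 47 48 49
f 47 49 43
f 48 40 50
f 48 50 49
f 49 50 51
f 49 51 43
f 50 40 52
f 50 52 51
f 51 52 53
f 51 53 43
f 52 40 54
f 52 54 53
f 53 54 55
f 53 55 43
f 54 40 56
f 54 56 55
f 55 56 57
f 55 57 43
f 56 40 41
f 56 41 57
f 57 41 42
f 57 42 43



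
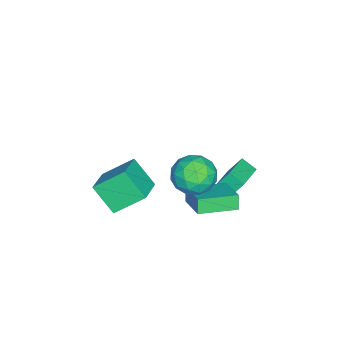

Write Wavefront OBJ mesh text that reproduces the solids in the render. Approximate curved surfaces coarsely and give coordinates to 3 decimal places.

v 1.229 -1.225 -0.384
v 0.849 -2.359 0.824
v 0.663 0.129 0.709
v 0.283 -1.005 1.917
v 2.837 -1.075 0.263
v 2.457 -2.209 1.471
v 2.271 0.279 1.356
v 1.891 -0.855 2.564
v 1.716 2.81 2.961
v 2.611 3.352 3.314
v 1.869 1.668 4.326
v 2.764 2.21 4.679
v 1.769 2.685 4.742
v 1.675 3.391 3.899
v 2.805 1.629 3.741
v 2.711 2.335 2.898
v 3.284 2.622 3.797
v 2.643 3.275 4.415
v 1.837 1.745 3.225
v 1.196 2.398 3.843
v 2.15 3.182 3.018
v 2.33 1.838 4.622
v 1.746 2.118 4.659
v 2.271 2.436 4.867
v 1.6 3.204 3.361
v 2.125 3.523 3.569
v 1.631 3.131 4.408
v 2.355 1.497 4.071
v 2.88 1.816 4.279
v 2.209 2.584 2.773
v 2.734 2.902 2.981
v 2.849 1.889 3.232
v 3.071 3.071 3.509
v 3.161 2.4 4.311
v 3.186 2.058 3.76
v 3.13 2.473 3.264
v 2.695 3.455 3.873
v 2.785 2.783 4.675
v 2.2 3.063 4.712
v 2.145 3.478 4.216
v 3.091 3.026 4.156
v 1.695 2.237 2.965
v 1.785 1.565 3.767
v 2.335 1.542 3.424
v 2.28 1.957 2.928
v 1.319 2.62 3.329
v 1.409 1.949 4.131
v 1.35 2.547 4.376
v 1.294 2.962 3.88
v 1.389 1.994 3.484
v -1.724 2.782 -1.796
v -2.05 2.676 -1.028
v -0.449 3.802 -1.114
v -0.774 3.697 -0.347
v -0.586 1.183 -1.533
v -0.911 1.078 -0.766
v 0.69 2.204 -0.852
v 0.364 2.098 -0.084
v -3.962 2.912 -2.79
v -4.137 2.129 -2.341
v -4.243 3.523 -1.832
v -4.417 2.74 -1.383
v -2.163 2.84 -2.217
v -2.337 2.057 -1.768
v -2.443 3.451 -1.259
v -2.618 2.668 -0.81
f 2 4 1
f 5 2 1
f 1 4 3
f 3 5 1
f 2 8 4
f 6 2 5
f 6 8 2
f 4 8 3
f 7 5 3
f 3 8 7
f 7 6 5
f 8 6 7
f 9 46 25
f 46 20 49
f 25 49 14
f 46 49 25
f 9 25 21
f 25 14 26
f 21 26 10
f 25 26 21
f 9 21 30
f 21 10 31
f 30 31 16
f 21 31 30
f 9 30 42
f 30 16 45
f 42 45 19
f 30 45 42
f 9 42 46
f 42 19 50
f 46 50 20
f 42 50 46
f 10 26 37
f 26 14 40
f 37 40 18
f 26 40 37
f 14 49 27
f 49 20 48
f 27 48 13
f 49 48 27
f 20 50 47
f 50 19 43
f 47 43 11
f 50 43 47
f 19 45 44
f 45 16 32
f 44 32 15
f 45 32 44
f 16 31 36
f 31 10 33
f 36 33 17
f 31 33 36
f 12 38 24
f 38 18 39
f 24 39 13
f 38 39 24
f 12 24 22
f 24 13 23
f 22 23 11
f 24 23 22
f 12 22 29
f 22 11 28
f 29 28 15
f 22 28 29
f 12 29 34
f 29 15 35
f 34 35 17
f 29 35 34
f 12 34 38
f 34 17 41
f 38 41 18
f 34 41 38
f 13 39 27
f 39 18 40
f 27 40 14
f 39 40 27
f 11 23 47
f 23 13 48
f 47 48 20
f 23 48 47
f 15 28 44
f 28 11 43
f 44 43 19
f 28 43 44
f 17 35 36
f 35 15 32
f 36 32 16
f 35 32 36
f 18 41 37
f 41 17 33
f 37 33 10
f 41 33 37
f 52 54 51
f 55 52 51
f 51 54 53
f 53 55 51
f 52 58 54
f 56 52 55
f 56 58 52
f 54 58 53
f 57 55 53
f 53 58 57
f 57 56 55
f 58 56 57
f 60 62 59
f 63 60 59
f 59 62 61
f 61 63 59
f 60 66 62
f 64 60 63
f 64 66 60
f 62 66 61
f 65 63 61
f 61 66 65
f 65 64 63
f 66 64 65



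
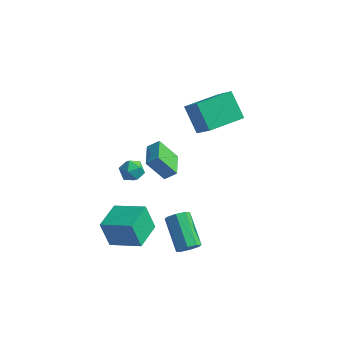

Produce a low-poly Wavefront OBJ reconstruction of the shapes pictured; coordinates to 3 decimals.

v -1.82 -0.622 1.905
v -1.324 -0.541 1.366
v -1.296 -1.639 2.234
v -0.8 -1.558 1.695
v -0.794 -1.102 2.273
v -1.118 -0.473 2.069
v -1.502 -1.707 1.531
v -1.826 -1.078 1.327
v -1.128 -1.211 1.135
v -0.691 -0.838 1.594
v -1.929 -1.342 2.006
v -1.492 -0.969 2.465
v 0.914 2.325 2.608
v 1.902 1.6 3.913
v -0.101 3.099 3.806
v 0.887 2.374 5.111
v 2.173 4.006 2.589
v 3.161 3.281 3.894
v 1.158 4.78 3.787
v 2.146 4.055 5.092
v -1.962 -2.669 -3.533
v -2.529 -2.575 -2.04
v -1.915 -0.912 -3.625
v -2.482 -0.818 -2.132
v -0.158 -2.682 -2.848
v -0.725 -2.588 -1.355
v -0.111 -0.925 -2.94
v -0.678 -0.831 -1.447
v 0.189 -0.354 0.908
v -0.725 -0.622 2.168
v -0.331 1.029 0.825
v -1.245 0.761 2.086
v 0.785 -0.101 1.394
v -0.129 -0.369 2.655
v 0.265 1.282 1.312
v -0.649 1.014 2.572
v 2.368 -2.394 -2.244
v 2.813 -2.406 -1.729
v 1.636 -1.078 -0.682
v 1.192 -1.066 -1.196
v 2.921 -2.035 -2.078
v 1.745 -0.707 -1.03
v 2.706 -1.874 -2.523
v 1.529 -0.546 -1.476
v 2.293 -2.018 -2.805
v 1.116 -0.69 -1.758
v 1.924 -2.382 -2.758
v 0.747 -1.054 -1.711
v 1.815 -2.753 -2.41
v 0.639 -1.425 -1.362
v 2.031 -2.914 -1.964
v 0.854 -1.586 -0.917
v 2.444 -2.77 -1.682
v 1.267 -1.442 -0.635
f 1 12 6
f 1 6 2
f 1 2 8
f 1 8 11
f 1 11 12
f 2 6 10
f 6 12 5
f 12 11 3
f 11 8 7
f 8 2 9
f 4 10 5
f 4 5 3
f 4 3 7
f 4 7 9
f 4 9 10
f 5 10 6
f 3 5 12
f 7 3 11
f 9 7 8
f 10 9 2
f 14 16 13
f 17 14 13
f 13 16 15
f 15 17 13
f 14 20 16
f 18 14 17
f 18 20 14
f 16 20 15
f 19 17 15
f 15 20 19
f 19 18 17
f 20 18 19
f 22 24 21
f 25 22 21
f 21 24 23
f 23 25 21
f 22 28 24
f 26 22 25
f 26 28 22
f 24 28 23
f 27 25 23
f 23 28 27
f 27 26 25
f 28 26 27
f 30 32 29
f 33 30 29
f 29 32 31
f 31 33 29
f 30 36 32
f 34 30 33
f 34 36 30
f 32 36 31
f 35 33 31
f 31 36 35
f 35 34 33
f 36 34 35
f 38 37 41
f 38 41 39
f 39 41 42
f 39 42 40
f 41 37 43
f 41 43 42
f 42 43 44
f 42 44 40
f 43 37 45
f 43 45 44
f 44 45 46
f 44 46 40
f 45 37 47
f 45 47 46
f 46 47 48
f 46 48 40
f 47 37 49
f 47 49 48
f 48 49 50
f 48 50 40
f 49 37 51
f 49 51 50
f 50 51 52
f 50 52 40
f 51 37 53
f 51 53 52
f 52 53 54
f 52 54 40
f 53 37 38
f 53 38 54
f 54 38 39
f 54 39 40



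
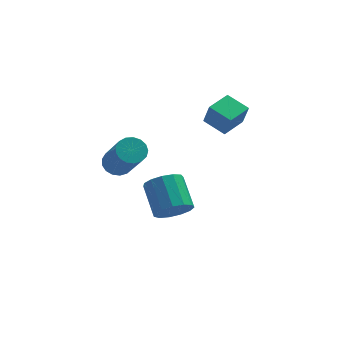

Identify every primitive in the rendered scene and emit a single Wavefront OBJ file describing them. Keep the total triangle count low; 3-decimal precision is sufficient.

v 0.823 1.432 2.34
v 0.993 1.15 3.231
v 0.136 2.05 2.667
v 0.306 1.767 3.558
v 1.554 2.193 2.442
v 1.724 1.91 3.333
v 0.867 2.81 2.769
v 1.037 2.528 3.66
v -0.964 1.384 -1.645
v -0.634 1.04 -1.053
v -0.925 2.192 -0.223
v -1.256 2.536 -0.815
v -0.326 1.262 -1.252
v -0.617 2.414 -0.421
v -0.22 1.522 -1.576
v -0.511 2.674 -0.745
v -0.351 1.738 -1.921
v -0.642 2.89 -1.09
v -0.676 1.842 -2.179
v -0.968 2.994 -1.348
v -1.093 1.8 -2.268
v -1.385 2.952 -1.437
v -1.469 1.627 -2.159
v -1.761 2.779 -1.328
v -1.685 1.376 -1.887
v -1.976 2.528 -1.056
v -1.672 1.128 -1.538
v -1.963 2.28 -0.707
v -1.434 0.961 -1.224
v -1.725 2.113 -0.393
v -1.047 0.928 -1.043
v -1.338 2.08 -0.212
v -2.936 1.644 0.919
v -2.427 1.911 1.001
v -1.995 0.622 2.522
v -2.504 0.356 2.441
v -2.602 2.049 1.167
v -2.17 0.76 2.688
v -2.853 2.094 1.277
v -2.421 0.805 2.798
v -3.123 2.036 1.304
v -2.691 0.747 2.825
v -3.35 1.888 1.244
v -2.918 0.599 2.765
v -3.483 1.685 1.109
v -3.051 0.396 2.63
v -3.49 1.472 0.931
v -3.058 0.183 2.452
v -3.37 1.299 0.75
v -2.938 0.01 2.271
v -3.151 1.205 0.608
v -2.719 -0.084 2.129
v -2.882 1.211 0.537
v -2.45 -0.077 2.058
v -2.626 1.317 0.554
v -2.194 0.028 2.075
v -2.441 1.498 0.655
v -2.009 0.209 2.176
v -2.369 1.712 0.816
v -1.937 0.424 2.337
f 2 4 1
f 5 2 1
f 1 4 3
f 3 5 1
f 2 8 4
f 6 2 5
f 6 8 2
f 4 8 3
f 7 5 3
f 3 8 7
f 7 6 5
f 8 6 7
f 10 9 13
f 10 13 11
f 11 13 14
f 11 14 12
f 13 9 15
f 13 15 14
f 14 15 16
f 14 16 12
f 15 9 17
f 15 17 16
f 16 17 18
f 16 18 12
f 17 9 19
f 17 19 18
f 18 19 20
f 18 20 12
f 19 9 21
f 19 21 20
f 20 21 22
f 20 22 12
f 21 9 23
f 21 23 22
f 22 23 24
f 22 24 12
f 23 9 25
f 23 25 24
f 24 25 26
f 24 26 12
f 25 9 27
f 25 27 26
f 26 27 28
f 26 28 12
f 27 9 29
f 27 29 28
f 28 29 30
f 28 30 12
f 29 9 31
f 29 31 30
f 30 31 32
f 30 32 12
f 31 9 10
f 31 10 32
f 32 10 11
f 32 11 12
f 34 33 37
f 34 37 35
f 35 37 38
f 35 38 36
f 37 33 39
f 37 39 38
f 38 39 40
f 38 40 36
f 39 33 41
f 39 41 40
f 40 41 42
f 40 42 36
f 41 33 43
f 41 43 42
f 42 43 44
f 42 44 36
f 43 33 45
f 43 45 44
f 44 45 46
f 44 46 36
f 45 33 47
f 45 47 46
f 46 47 48
f 46 48 36
f 47 33 49
f 47 49 48
f 48 49 50
f 48 50 36
f 49 33 51
f 49 51 50
f 50 51 52
f 50 52 36
f 51 33 53
f 51 53 52
f 52 53 54
f 52 54 36
f 53 33 55
f 53 55 54
f 54 55 56
f 54 56 36
f 55 33 57
f 55 57 56
f 56 57 58
f 56 58 36
f 57 33 59
f 57 59 58
f 58 59 60
f 58 60 36
f 59 33 34
f 59 34 60
f 60 34 35
f 60 35 36



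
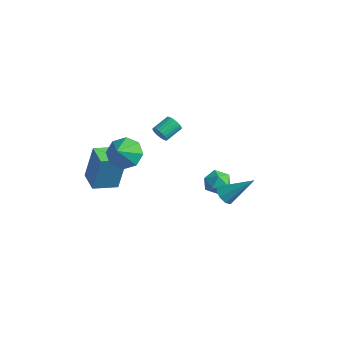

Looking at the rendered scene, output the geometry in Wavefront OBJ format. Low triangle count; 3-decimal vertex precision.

v -3.913 -0.835 -0.983
v -3.608 -0.511 1.049
v -3.469 0.401 -1.247
v -3.163 0.725 0.785
v -2.777 -1.265 -1.085
v -2.471 -0.941 0.947
v -2.332 -0.029 -1.349
v -2.027 0.295 0.683
v 3.103 1.965 0.269
v 3.544 1.965 -0.108
v 4.097 2.935 1.431
v 3.273 2.311 -0.164
v 2.902 2.455 0.033
v 2.649 2.312 0.368
v 2.662 1.966 0.646
v 2.934 1.619 0.703
v 3.305 1.475 0.506
v 3.558 1.619 0.17
v 0.89 2.823 -0.255
v 1.177 3.086 0.395
v 2.023 2.674 -0.695
v 2.31 2.937 -0.045
v 1.963 2.264 -0.061
v 1.262 2.357 0.211
v 1.938 3.403 -0.511
v 1.237 3.496 -0.239
v 1.824 3.445 0.236
v 1.84 2.741 0.515
v 1.36 3.019 -0.815
v 1.376 2.315 -0.536
v -1.213 -0.504 2.038
v -0.377 -0.466 1.633
v -0.787 -1.316 2.842
v -0.449 0.013 2.155
v -0.969 0.189 2.608
v -1.632 -0.041 2.727
v -2.05 -0.543 2.442
v -1.977 -1.021 1.921
v -1.457 -1.197 1.468
v -0.794 -0.967 1.348
v -3.148 3.343 0.464
v -2.934 3.16 0.889
v -2.937 4.115 1.301
v -3.152 4.297 0.876
v -2.774 3.207 0.782
v -2.777 4.161 1.194
v -2.67 3.274 0.626
v -2.673 4.229 1.038
v -2.639 3.352 0.446
v -2.642 4.307 0.858
v -2.686 3.429 0.268
v -2.689 4.384 0.68
v -2.803 3.492 0.12
v -2.806 4.447 0.532
v -2.973 3.533 0.025
v -2.976 4.488 0.437
v -3.169 3.544 -0.004
v -3.172 4.499 0.408
v -3.363 3.525 0.039
v -3.366 4.48 0.451
v -3.523 3.479 0.146
v -3.526 4.433 0.558
v -3.627 3.411 0.302
v -3.63 4.366 0.714
v -3.658 3.333 0.482
v -3.661 4.288 0.894
v -3.611 3.256 0.66
v -3.614 4.211 1.072
v -3.494 3.193 0.808
v -3.497 4.148 1.22
v -3.324 3.152 0.903
v -3.327 4.107 1.315
v -3.128 3.141 0.932
v -3.131 4.096 1.344
f 2 4 1
f 5 2 1
f 1 4 3
f 3 5 1
f 2 8 4
f 6 2 5
f 6 8 2
f 4 8 3
f 7 5 3
f 3 8 7
f 7 6 5
f 8 6 7
f 10 9 12
f 10 12 11
f 12 9 13
f 12 13 11
f 13 9 14
f 13 14 11
f 14 9 15
f 14 15 11
f 15 9 16
f 15 16 11
f 16 9 17
f 16 17 11
f 17 9 18
f 17 18 11
f 18 9 10
f 18 10 11
f 19 30 24
f 19 24 20
f 19 20 26
f 19 26 29
f 19 29 30
f 20 24 28
f 24 30 23
f 30 29 21
f 29 26 25
f 26 20 27
f 22 28 23
f 22 23 21
f 22 21 25
f 22 25 27
f 22 27 28
f 23 28 24
f 21 23 30
f 25 21 29
f 27 25 26
f 28 27 20
f 32 31 34
f 32 34 33
f 34 31 35
f 34 35 33
f 35 31 36
f 35 36 33
f 36 31 37
f 36 37 33
f 37 31 38
f 37 38 33
f 38 31 39
f 38 39 33
f 39 31 40
f 39 40 33
f 40 31 32
f 40 32 33
f 42 41 45
f 42 45 43
f 43 45 46
f 43 46 44
f 45 41 47
f 45 47 46
f 46 47 48
f 46 48 44
f 47 41 49
f 47 49 48
f 48 49 50
f 48 50 44
f 49 41 51
f 49 51 50
f 50 51 52
f 50 52 44
f 51 41 53
f 51 53 52
f 52 53 54
f 52 54 44
f 53 41 55
f 53 55 54
f 54 55 56
f 54 56 44
f 55 41 57
f 55 57 56
f 56 57 58
f 56 58 44
f 57 41 59
f 57 59 58
f 58 59 60
f 58 60 44
f 59 41 61
f 59 61 60
f 60 61 62
f 60 62 44
f 61 41 63
f 61 63 62
f 62 63 64
f 62 64 44
f 63 41 65
f 63 65 64
f 64 65 66
f 64 66 44
f 65 41 67
f 65 67 66
f 66 67 68
f 66 68 44
f 67 41 69
f 67 69 68
f 68 69 70
f 68 70 44
f 69 41 71
f 69 71 70
f 70 71 72
f 70 72 44
f 71 41 73
f 71 73 72
f 72 73 74
f 72 74 44
f 73 41 42
f 73 42 74
f 74 42 43
f 74 43 44



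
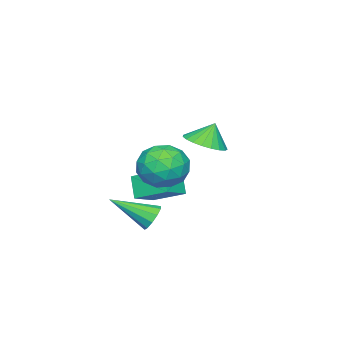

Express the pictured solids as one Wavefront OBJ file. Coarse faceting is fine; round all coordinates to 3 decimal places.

v 2.504 -0.793 -3.593
v 2.891 -0.932 -4.122
v 3.276 -2.327 -2.627
v 3.099 -0.672 -3.876
v 3.08 -0.458 -3.521
v 2.84 -0.373 -3.195
v 2.473 -0.448 -3.02
v 2.117 -0.655 -3.064
v 1.909 -0.915 -3.31
v 1.928 -1.128 -3.665
v 2.168 -1.214 -3.992
v 2.535 -1.139 -4.166
v 2.32 0.012 -0.161
v 2.913 -0.92 -0.504
v 0.947 -0.42 -1.356
v 1.54 -1.352 -1.699
v 1.088 -1.313 -0.635
v 1.936 -1.046 0.104
v 1.924 -0.294 -1.964
v 2.772 -0.027 -1.225
v 2.667 -1.109 -1.618
v 2.151 -1.739 -0.797
v 1.709 0.399 -1.063
v 1.193 -0.231 -0.242
v 2.737 -0.416 -0.227
v 1.123 -0.924 -1.633
v 0.857 -0.901 -1.008
v 1.205 -1.449 -1.209
v 2.163 -0.49 0.13
v 2.511 -1.038 -0.072
v 1.439 -1.269 -0.149
v 1.349 -0.302 -1.788
v 1.697 -0.85 -1.99
v 2.655 0.109 -0.651
v 3.003 -0.439 -0.852
v 2.421 -0.071 -1.711
v 2.941 -1.075 -1.084
v 2.134 -1.329 -1.787
v 2.36 -0.707 -1.942
v 2.859 -0.55 -1.507
v 2.637 -1.446 -0.601
v 1.83 -1.7 -1.304
v 1.565 -1.677 -0.679
v 2.063 -1.52 -0.244
v 2.493 -1.557 -1.256
v 2.03 0.36 -0.556
v 1.223 0.106 -1.259
v 1.797 0.18 -1.616
v 2.295 0.337 -1.181
v 1.726 -0.011 -0.073
v 0.919 -0.265 -0.776
v 1.001 -0.79 -0.353
v 1.5 -0.633 0.082
v 1.367 0.217 -0.604
v 1.956 1.242 0.783
v 2.833 1.212 1.09
v 1.624 1.498 1.757
v 2.799 1.581 0.981
v 2.619 1.892 0.838
v 2.324 2.091 0.686
v 1.966 2.143 0.55
v 1.605 2.039 0.455
v 1.306 1.797 0.416
v 1.119 1.46 0.441
v 1.076 1.085 0.525
v 1.186 0.737 0.654
v 1.429 0.476 0.805
v 1.762 0.348 0.952
v 2.13 0.375 1.07
v 2.467 0.551 1.138
v 2.716 0.847 1.145
v -2.377 -3.977 -3.984
v -1.15 -4.132 -3.442
v -2.489 -2.43 -3.287
v -1.262 -2.586 -2.745
v -1.878 -3.494 -4.975
v -0.651 -3.65 -4.433
v -1.99 -1.948 -4.278
v -0.763 -2.103 -3.736
f 2 1 4
f 2 4 3
f 4 1 5
f 4 5 3
f 5 1 6
f 5 6 3
f 6 1 7
f 6 7 3
f 7 1 8
f 7 8 3
f 8 1 9
f 8 9 3
f 9 1 10
f 9 10 3
f 10 1 11
f 10 11 3
f 11 1 12
f 11 12 3
f 12 1 2
f 12 2 3
f 13 50 29
f 50 24 53
f 29 53 18
f 50 53 29
f 13 29 25
f 29 18 30
f 25 30 14
f 29 30 25
f 13 25 34
f 25 14 35
f 34 35 20
f 25 35 34
f 13 34 46
f 34 20 49
f 46 49 23
f 34 49 46
f 13 46 50
f 46 23 54
f 50 54 24
f 46 54 50
f 14 30 41
f 30 18 44
f 41 44 22
f 30 44 41
f 18 53 31
f 53 24 52
f 31 52 17
f 53 52 31
f 24 54 51
f 54 23 47
f 51 47 15
f 54 47 51
f 23 49 48
f 49 20 36
f 48 36 19
f 49 36 48
f 20 35 40
f 35 14 37
f 40 37 21
f 35 37 40
f 16 42 28
f 42 22 43
f 28 43 17
f 42 43 28
f 16 28 26
f 28 17 27
f 26 27 15
f 28 27 26
f 16 26 33
f 26 15 32
f 33 32 19
f 26 32 33
f 16 33 38
f 33 19 39
f 38 39 21
f 33 39 38
f 16 38 42
f 38 21 45
f 42 45 22
f 38 45 42
f 17 43 31
f 43 22 44
f 31 44 18
f 43 44 31
f 15 27 51
f 27 17 52
f 51 52 24
f 27 52 51
f 19 32 48
f 32 15 47
f 48 47 23
f 32 47 48
f 21 39 40
f 39 19 36
f 40 36 20
f 39 36 40
f 22 45 41
f 45 21 37
f 41 37 14
f 45 37 41
f 56 55 58
f 56 58 57
f 58 55 59
f 58 59 57
f 59 55 60
f 59 60 57
f 60 55 61
f 60 61 57
f 61 55 62
f 61 62 57
f 62 55 63
f 62 63 57
f 63 55 64
f 63 64 57
f 64 55 65
f 64 65 57
f 65 55 66
f 65 66 57
f 66 55 67
f 66 67 57
f 67 55 68
f 67 68 57
f 68 55 69
f 68 69 57
f 69 55 70
f 69 70 57
f 70 55 71
f 70 71 57
f 71 55 56
f 71 56 57
f 73 75 72
f 76 73 72
f 72 75 74
f 74 76 72
f 73 79 75
f 77 73 76
f 77 79 73
f 75 79 74
f 78 76 74
f 74 79 78
f 78 77 76
f 79 77 78



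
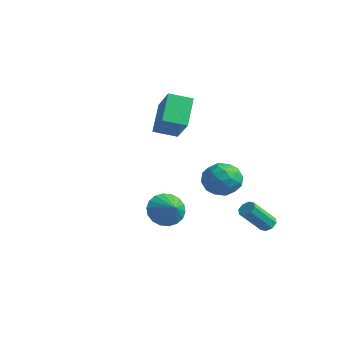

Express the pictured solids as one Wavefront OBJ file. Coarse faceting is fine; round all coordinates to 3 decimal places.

v -2.424 0.808 2.245
v -3.4 2.015 3.704
v -3.875 1.288 0.878
v -4.851 2.494 2.337
v -1.649 1.946 1.823
v -2.625 3.152 3.282
v -3.1 2.425 0.456
v -4.076 3.632 1.915
v 3.492 3.223 -4.173
v 3.976 3.362 -3.951
v 3.692 2.076 -2.526
v 3.208 1.937 -2.747
v 3.658 3.595 -3.803
v 3.374 2.31 -2.378
v 3.243 3.61 -3.872
v 2.959 2.325 -2.447
v 2.974 3.399 -4.117
v 2.69 2.113 -2.692
v 3.008 3.084 -4.394
v 2.724 1.798 -2.969
v 3.326 2.85 -4.542
v 3.042 1.565 -3.117
v 3.741 2.835 -4.473
v 3.457 1.55 -3.048
v 4.01 3.047 -4.228
v 3.726 1.761 -2.803
v -0.866 3.566 -1.283
v -0.362 4.186 -2.19
v 0.142 1.974 -1.81
v 0.646 2.594 -2.717
v 0.934 2.857 -1.573
v 0.311 3.84 -1.247
v -0.531 2.32 -2.753
v -1.154 3.303 -2.427
v -0.155 3.416 -3.099
v 0.751 3.747 -2.37
v -0.971 2.413 -1.63
v -0.065 2.744 -0.901
v -0.703 4.016 -1.69
v 0.483 2.144 -2.31
v 0.652 2.299 -1.637
v 0.948 2.663 -2.171
v -0.307 3.813 -1.136
v -0.011 4.177 -1.669
v 0.751 3.396 -1.306
v -0.209 1.983 -2.331
v 0.087 2.347 -2.864
v -1.168 3.497 -1.829
v -0.872 3.861 -2.363
v -0.971 2.764 -2.694
v -0.285 3.927 -2.758
v 0.308 2.992 -3.068
v -0.384 2.83 -3.089
v -0.75 3.409 -2.897
v 0.248 4.122 -2.329
v 0.84 3.187 -2.639
v 1.009 3.341 -1.966
v 0.643 3.919 -1.775
v 0.369 3.669 -2.863
v -1.06 2.973 -1.361
v -0.468 2.038 -1.671
v -0.863 2.241 -2.225
v -1.229 2.819 -2.034
v -0.528 3.168 -0.932
v 0.065 2.233 -1.242
v 0.53 2.751 -1.103
v 0.164 3.33 -0.911
v -0.589 2.491 -1.137
v 2.469 -2.852 -1.766
v 3.014 -2.58 -2.645
v 3.551 -3.108 -1.174
v 2.982 -2.168 -2.409
v 2.848 -1.891 -2.045
v 2.64 -1.805 -1.626
v 2.397 -1.926 -1.234
v 2.169 -2.231 -0.948
v 2 -2.658 -0.824
v 1.924 -3.124 -0.886
v 1.956 -3.536 -1.123
v 2.089 -3.813 -1.487
v 2.298 -3.899 -1.906
v 2.54 -3.778 -2.297
v 2.769 -3.473 -2.584
v 2.938 -3.046 -2.708
f 2 4 1
f 5 2 1
f 1 4 3
f 3 5 1
f 2 8 4
f 6 2 5
f 6 8 2
f 4 8 3
f 7 5 3
f 3 8 7
f 7 6 5
f 8 6 7
f 10 9 13
f 10 13 11
f 11 13 14
f 11 14 12
f 13 9 15
f 13 15 14
f 14 15 16
f 14 16 12
f 15 9 17
f 15 17 16
f 16 17 18
f 16 18 12
f 17 9 19
f 17 19 18
f 18 19 20
f 18 20 12
f 19 9 21
f 19 21 20
f 20 21 22
f 20 22 12
f 21 9 23
f 21 23 22
f 22 23 24
f 22 24 12
f 23 9 25
f 23 25 24
f 24 25 26
f 24 26 12
f 25 9 10
f 25 10 26
f 26 10 11
f 26 11 12
f 27 64 43
f 64 38 67
f 43 67 32
f 64 67 43
f 27 43 39
f 43 32 44
f 39 44 28
f 43 44 39
f 27 39 48
f 39 28 49
f 48 49 34
f 39 49 48
f 27 48 60
f 48 34 63
f 60 63 37
f 48 63 60
f 27 60 64
f 60 37 68
f 64 68 38
f 60 68 64
f 28 44 55
f 44 32 58
f 55 58 36
f 44 58 55
f 32 67 45
f 67 38 66
f 45 66 31
f 67 66 45
f 38 68 65
f 68 37 61
f 65 61 29
f 68 61 65
f 37 63 62
f 63 34 50
f 62 50 33
f 63 50 62
f 34 49 54
f 49 28 51
f 54 51 35
f 49 51 54
f 30 56 42
f 56 36 57
f 42 57 31
f 56 57 42
f 30 42 40
f 42 31 41
f 40 41 29
f 42 41 40
f 30 40 47
f 40 29 46
f 47 46 33
f 40 46 47
f 30 47 52
f 47 33 53
f 52 53 35
f 47 53 52
f 30 52 56
f 52 35 59
f 56 59 36
f 52 59 56
f 31 57 45
f 57 36 58
f 45 58 32
f 57 58 45
f 29 41 65
f 41 31 66
f 65 66 38
f 41 66 65
f 33 46 62
f 46 29 61
f 62 61 37
f 46 61 62
f 35 53 54
f 53 33 50
f 54 50 34
f 53 50 54
f 36 59 55
f 59 35 51
f 55 51 28
f 59 51 55
f 70 69 72
f 70 72 71
f 72 69 73
f 72 73 71
f 73 69 74
f 73 74 71
f 74 69 75
f 74 75 71
f 75 69 76
f 75 76 71
f 76 69 77
f 76 77 71
f 77 69 78
f 77 78 71
f 78 69 79
f 78 79 71
f 79 69 80
f 79 80 71
f 80 69 81
f 80 81 71
f 81 69 82
f 81 82 71
f 82 69 83
f 82 83 71
f 83 69 84
f 83 84 71
f 84 69 70
f 84 70 71



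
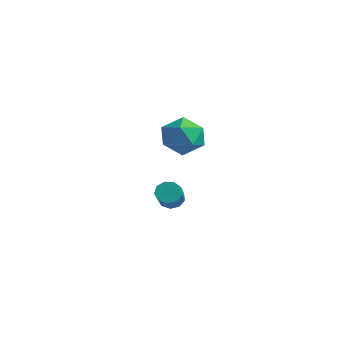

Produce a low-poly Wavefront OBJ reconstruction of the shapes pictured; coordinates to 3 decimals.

v 1.413 0.72 2.782
v 2.148 1.381 2.815
v 2.472 -0.441 2.485
v 3.207 0.22 2.518
v 2.717 -0.017 3.343
v 2.062 0.7 3.527
v 2.558 0.24 1.773
v 1.903 0.957 1.957
v 2.855 1.084 2.192
v 2.953 0.925 3.162
v 1.667 0.015 2.138
v 1.765 -0.144 3.108
v -1.471 3.039 -2.613
v -1.035 3.114 -2.989
v -0.134 2.215 -2.122
v -0.569 2.141 -1.747
v -1.023 3.395 -2.71
v -0.122 2.497 -1.843
v -1.22 3.51 -2.386
v -0.319 2.612 -1.519
v -1.535 3.405 -2.168
v -0.633 2.506 -1.301
v -1.819 3.128 -2.159
v -0.918 2.23 -1.292
v -1.941 2.81 -2.362
v -1.039 1.912 -1.495
v -1.842 2.599 -2.683
v -0.941 1.701 -1.816
v -1.57 2.594 -2.972
v -0.668 1.696 -2.105
v -1.251 2.797 -3.093
v -0.35 1.899 -2.226
f 1 12 6
f 1 6 2
f 1 2 8
f 1 8 11
f 1 11 12
f 2 6 10
f 6 12 5
f 12 11 3
f 11 8 7
f 8 2 9
f 4 10 5
f 4 5 3
f 4 3 7
f 4 7 9
f 4 9 10
f 5 10 6
f 3 5 12
f 7 3 11
f 9 7 8
f 10 9 2
f 14 13 17
f 14 17 15
f 15 17 18
f 15 18 16
f 17 13 19
f 17 19 18
f 18 19 20
f 18 20 16
f 19 13 21
f 19 21 20
f 20 21 22
f 20 22 16
f 21 13 23
f 21 23 22
f 22 23 24
f 22 24 16
f 23 13 25
f 23 25 24
f 24 25 26
f 24 26 16
f 25 13 27
f 25 27 26
f 26 27 28
f 26 28 16
f 27 13 29
f 27 29 28
f 28 29 30
f 28 30 16
f 29 13 31
f 29 31 30
f 30 31 32
f 30 32 16
f 31 13 14
f 31 14 32
f 32 14 15
f 32 15 16



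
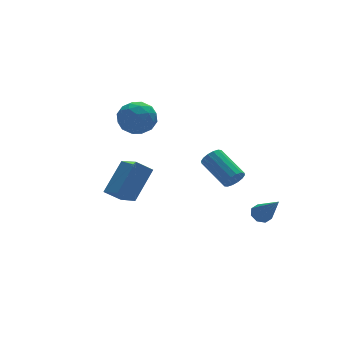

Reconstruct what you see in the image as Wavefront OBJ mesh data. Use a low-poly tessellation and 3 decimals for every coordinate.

v -1.489 4.173 3.578
v -0.983 3.427 2.997
v -1.997 2.953 4.703
v -1.491 2.207 4.122
v -0.925 2.941 4.662
v -0.611 3.695 3.966
v -2.369 2.685 3.734
v -2.055 3.439 3.038
v -1.527 2.507 3.093
v -0.635 2.665 3.667
v -2.345 3.715 4.033
v -1.453 3.873 4.607
v -1.192 3.907 3.188
v -1.788 2.473 4.512
v -1.456 2.905 4.829
v -1.158 2.466 4.487
v -0.973 4.065 3.758
v -0.676 3.626 3.417
v -0.642 3.341 4.396
v -2.304 2.754 4.283
v -2.007 2.315 3.942
v -1.822 3.914 3.213
v -1.524 3.475 2.871
v -2.338 3.039 3.304
v -1.214 2.928 2.904
v -1.512 2.211 3.565
v -2.028 2.492 3.337
v -1.844 2.935 2.928
v -0.689 3.021 3.241
v -0.988 2.304 3.903
v -0.655 2.735 4.22
v -0.471 3.178 3.811
v -1.009 2.48 3.298
v -1.992 4.076 3.797
v -2.291 3.359 4.459
v -2.509 3.202 3.889
v -2.325 3.645 3.48
v -1.468 4.169 4.135
v -1.766 3.452 4.796
v -1.136 3.445 4.772
v -0.952 3.888 4.363
v -1.971 3.9 4.402
v -3.829 -0.533 0.675
v -3.604 -1.814 1.269
v -4.63 -0.375 1.318
v -4.405 -1.656 1.913
v -2.575 0.316 2.027
v -2.35 -0.965 2.622
v -3.376 0.474 2.671
v -3.151 -0.807 3.265
v 0.878 -3.08 2.363
v 1.365 -3.121 2.727
v 0.89 -1.541 3.542
v 0.402 -1.5 3.177
v 1.466 -2.96 2.474
v 0.99 -1.381 3.289
v 1.408 -2.832 2.191
v 0.933 -1.252 3.006
v 1.209 -2.77 1.955
v 0.733 -1.19 2.769
v 0.921 -2.791 1.827
v 0.445 -1.211 2.642
v 0.621 -2.889 1.843
v 0.145 -1.31 2.658
v 0.39 -3.039 1.998
v -0.085 -1.459 2.813
v 0.29 -3.199 2.251
v -0.186 -1.62 3.066
v 0.347 -3.328 2.534
v -0.128 -1.748 3.349
v 0.547 -3.39 2.771
v 0.071 -1.81 3.585
v 0.835 -3.369 2.898
v 0.359 -1.789 3.713
v 1.135 -3.27 2.882
v 0.659 -1.691 3.697
v 2.639 -2.431 -0.787
v 3.05 -2.712 -1.084
v 2.821 -3.869 0.827
v 3.217 -2.396 -0.821
v 3.046 -2.1 -0.538
v 2.636 -1.998 -0.401
v 2.228 -2.149 -0.49
v 2.061 -2.465 -0.753
v 2.233 -2.761 -1.036
v 2.642 -2.863 -1.173
f 1 38 17
f 38 12 41
f 17 41 6
f 38 41 17
f 1 17 13
f 17 6 18
f 13 18 2
f 17 18 13
f 1 13 22
f 13 2 23
f 22 23 8
f 13 23 22
f 1 22 34
f 22 8 37
f 34 37 11
f 22 37 34
f 1 34 38
f 34 11 42
f 38 42 12
f 34 42 38
f 2 18 29
f 18 6 32
f 29 32 10
f 18 32 29
f 6 41 19
f 41 12 40
f 19 40 5
f 41 40 19
f 12 42 39
f 42 11 35
f 39 35 3
f 42 35 39
f 11 37 36
f 37 8 24
f 36 24 7
f 37 24 36
f 8 23 28
f 23 2 25
f 28 25 9
f 23 25 28
f 4 30 16
f 30 10 31
f 16 31 5
f 30 31 16
f 4 16 14
f 16 5 15
f 14 15 3
f 16 15 14
f 4 14 21
f 14 3 20
f 21 20 7
f 14 20 21
f 4 21 26
f 21 7 27
f 26 27 9
f 21 27 26
f 4 26 30
f 26 9 33
f 30 33 10
f 26 33 30
f 5 31 19
f 31 10 32
f 19 32 6
f 31 32 19
f 3 15 39
f 15 5 40
f 39 40 12
f 15 40 39
f 7 20 36
f 20 3 35
f 36 35 11
f 20 35 36
f 9 27 28
f 27 7 24
f 28 24 8
f 27 24 28
f 10 33 29
f 33 9 25
f 29 25 2
f 33 25 29
f 44 46 43
f 47 44 43
f 43 46 45
f 45 47 43
f 44 50 46
f 48 44 47
f 48 50 44
f 46 50 45
f 49 47 45
f 45 50 49
f 49 48 47
f 50 48 49
f 52 51 55
f 52 55 53
f 53 55 56
f 53 56 54
f 55 51 57
f 55 57 56
f 56 57 58
f 56 58 54
f 57 51 59
f 57 59 58
f 58 59 60
f 58 60 54
f 59 51 61
f 59 61 60
f 60 61 62
f 60 62 54
f 61 51 63
f 61 63 62
f 62 63 64
f 62 64 54
f 63 51 65
f 63 65 64
f 64 65 66
f 64 66 54
f 65 51 67
f 65 67 66
f 66 67 68
f 66 68 54
f 67 51 69
f 67 69 68
f 68 69 70
f 68 70 54
f 69 51 71
f 69 71 70
f 70 71 72
f 70 72 54
f 71 51 73
f 71 73 72
f 72 73 74
f 72 74 54
f 73 51 75
f 73 75 74
f 74 75 76
f 74 76 54
f 75 51 52
f 75 52 76
f 76 52 53
f 76 53 54
f 78 77 80
f 78 80 79
f 80 77 81
f 80 81 79
f 81 77 82
f 81 82 79
f 82 77 83
f 82 83 79
f 83 77 84
f 83 84 79
f 84 77 85
f 84 85 79
f 85 77 86
f 85 86 79
f 86 77 78
f 86 78 79



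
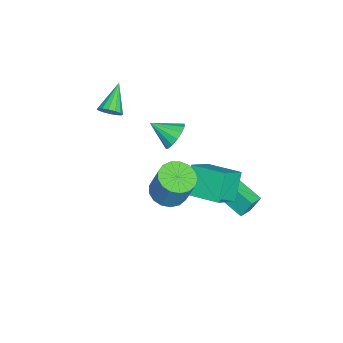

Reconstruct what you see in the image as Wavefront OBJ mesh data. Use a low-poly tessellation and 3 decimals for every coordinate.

v -2.617 -0.273 -0.133
v -1.788 -0.475 -0.385
v -2.703 -1.607 0.653
v -1.739 -0.245 0.011
v -1.926 -0.022 0.368
v -2.297 0.133 0.592
v -2.755 0.18 0.621
v -3.175 0.105 0.448
v -3.446 -0.071 0.12
v -3.495 -0.301 -0.276
v -3.309 -0.524 -0.634
v -2.937 -0.679 -0.857
v -2.48 -0.726 -0.886
v -2.059 -0.651 -0.714
v -0.612 2.417 -2.873
v -0.766 2.938 -1.837
v -1.377 2.766 -3.162
v -1.532 3.287 -2.126
v 0.132 3.633 -3.374
v -0.023 4.154 -2.338
v -0.634 3.982 -3.663
v -0.788 4.503 -2.627
v -0.528 -3.166 3.464
v -0.193 -2.805 3.919
v -2.012 -3.014 4.436
v -0.317 -2.573 3.693
v -0.498 -2.499 3.406
v -0.687 -2.604 3.135
v -0.833 -2.859 2.952
v -0.898 -3.197 2.906
v -0.863 -3.526 3.009
v -0.739 -3.759 3.234
v -0.559 -3.833 3.521
v -0.37 -3.728 3.793
v -0.224 -3.472 3.976
v -0.159 -3.135 4.022
v -0.346 1.825 0.264
v 0.775 1.189 1.245
v 0.334 3.632 0.659
v 1.455 2.995 1.64
v 0.745 1.705 -1.06
v 1.866 1.068 -0.079
v 1.425 3.511 -0.665
v 2.546 2.875 0.316
v 2.698 0.42 0.937
v 3.491 -0.157 0.914
v 3.934 0.384 2.681
v 3.142 0.96 2.703
v 3.646 0.254 0.749
v 4.089 0.795 2.516
v 3.584 0.703 0.628
v 4.028 1.243 2.395
v 3.32 1.087 0.577
v 3.763 1.627 2.344
v 2.913 1.318 0.608
v 3.356 1.858 2.375
v 2.457 1.343 0.715
v 2.9 1.884 2.482
v 2.056 1.157 0.872
v 2.499 1.697 2.639
v 1.802 0.802 1.045
v 2.246 1.342 2.811
v 1.754 0.359 1.192
v 2.197 0.9 2.959
v 1.922 -0.069 1.281
v 2.366 0.471 3.048
v 2.268 -0.386 1.291
v 2.711 0.154 3.058
v 2.713 -0.518 1.22
v 3.156 0.022 2.987
v 3.154 -0.435 1.084
v 3.597 0.105 2.851
f 2 1 4
f 2 4 3
f 4 1 5
f 4 5 3
f 5 1 6
f 5 6 3
f 6 1 7
f 6 7 3
f 7 1 8
f 7 8 3
f 8 1 9
f 8 9 3
f 9 1 10
f 9 10 3
f 10 1 11
f 10 11 3
f 11 1 12
f 11 12 3
f 12 1 13
f 12 13 3
f 13 1 14
f 13 14 3
f 14 1 2
f 14 2 3
f 16 18 15
f 19 16 15
f 15 18 17
f 17 19 15
f 16 22 18
f 20 16 19
f 20 22 16
f 18 22 17
f 21 19 17
f 17 22 21
f 21 20 19
f 22 20 21
f 24 23 26
f 24 26 25
f 26 23 27
f 26 27 25
f 27 23 28
f 27 28 25
f 28 23 29
f 28 29 25
f 29 23 30
f 29 30 25
f 30 23 31
f 30 31 25
f 31 23 32
f 31 32 25
f 32 23 33
f 32 33 25
f 33 23 34
f 33 34 25
f 34 23 35
f 34 35 25
f 35 23 36
f 35 36 25
f 36 23 24
f 36 24 25
f 38 40 37
f 41 38 37
f 37 40 39
f 39 41 37
f 38 44 40
f 42 38 41
f 42 44 38
f 40 44 39
f 43 41 39
f 39 44 43
f 43 42 41
f 44 42 43
f 46 45 49
f 46 49 47
f 47 49 50
f 47 50 48
f 49 45 51
f 49 51 50
f 50 51 52
f 50 52 48
f 51 45 53
f 51 53 52
f 52 53 54
f 52 54 48
f 53 45 55
f 53 55 54
f 54 55 56
f 54 56 48
f 55 45 57
f 55 57 56
f 56 57 58
f 56 58 48
f 57 45 59
f 57 59 58
f 58 59 60
f 58 60 48
f 59 45 61
f 59 61 60
f 60 61 62
f 60 62 48
f 61 45 63
f 61 63 62
f 62 63 64
f 62 64 48
f 63 45 65
f 63 65 64
f 64 65 66
f 64 66 48
f 65 45 67
f 65 67 66
f 66 67 68
f 66 68 48
f 67 45 69
f 67 69 68
f 68 69 70
f 68 70 48
f 69 45 71
f 69 71 70
f 70 71 72
f 70 72 48
f 71 45 46
f 71 46 72
f 72 46 47
f 72 47 48

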